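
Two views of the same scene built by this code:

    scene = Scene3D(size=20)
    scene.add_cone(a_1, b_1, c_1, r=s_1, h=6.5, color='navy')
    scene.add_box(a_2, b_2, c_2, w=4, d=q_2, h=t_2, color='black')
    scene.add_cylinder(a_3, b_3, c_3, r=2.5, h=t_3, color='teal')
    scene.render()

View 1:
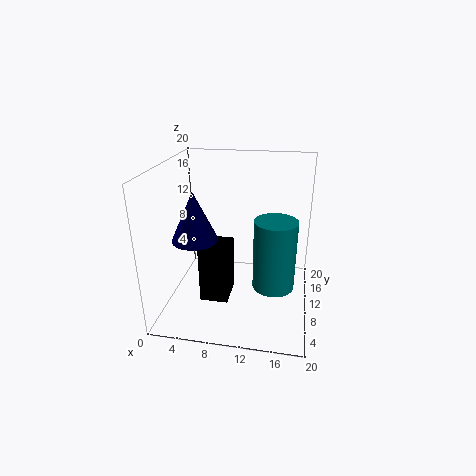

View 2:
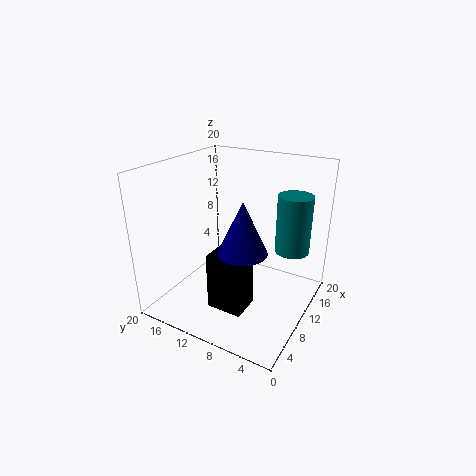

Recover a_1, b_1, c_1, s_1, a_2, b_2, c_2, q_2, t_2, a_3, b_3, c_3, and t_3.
a_1 = 5
b_1 = 6.5
c_1 = 11
s_1 = 3
a_2 = 5
b_2 = 7
c_2 = 1
q_2 = 5
t_2 = 8
a_3 = 15.5
b_3 = 4
c_3 = 7
t_3 = 8.5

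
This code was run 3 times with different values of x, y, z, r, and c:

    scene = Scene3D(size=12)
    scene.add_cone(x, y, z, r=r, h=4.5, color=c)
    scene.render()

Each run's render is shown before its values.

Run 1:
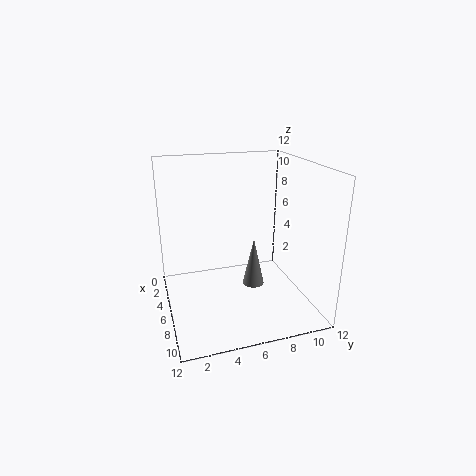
x = 4.5
y = 8
z = 0.5
r = 1
c = 'gray'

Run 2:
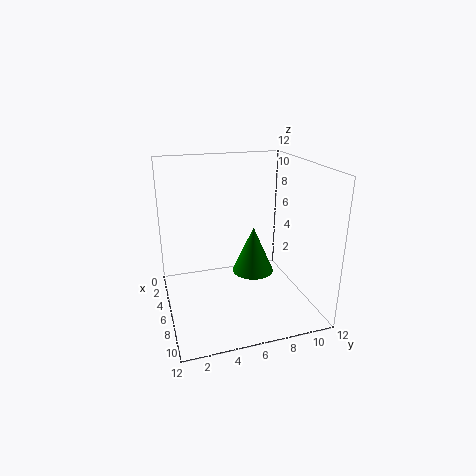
x = 3
y = 8.5
z = 1
r = 2
c = 'green'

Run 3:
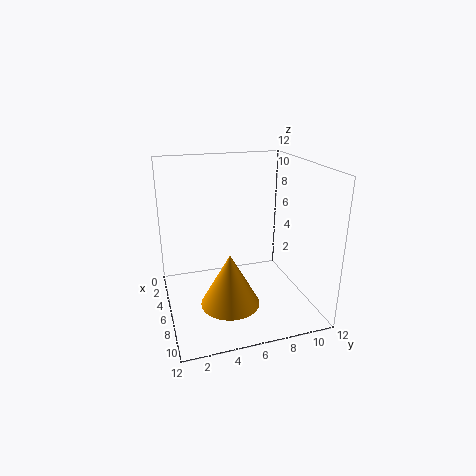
x = 7
y = 5
z = 0.5
r = 2.5
c = 'orange'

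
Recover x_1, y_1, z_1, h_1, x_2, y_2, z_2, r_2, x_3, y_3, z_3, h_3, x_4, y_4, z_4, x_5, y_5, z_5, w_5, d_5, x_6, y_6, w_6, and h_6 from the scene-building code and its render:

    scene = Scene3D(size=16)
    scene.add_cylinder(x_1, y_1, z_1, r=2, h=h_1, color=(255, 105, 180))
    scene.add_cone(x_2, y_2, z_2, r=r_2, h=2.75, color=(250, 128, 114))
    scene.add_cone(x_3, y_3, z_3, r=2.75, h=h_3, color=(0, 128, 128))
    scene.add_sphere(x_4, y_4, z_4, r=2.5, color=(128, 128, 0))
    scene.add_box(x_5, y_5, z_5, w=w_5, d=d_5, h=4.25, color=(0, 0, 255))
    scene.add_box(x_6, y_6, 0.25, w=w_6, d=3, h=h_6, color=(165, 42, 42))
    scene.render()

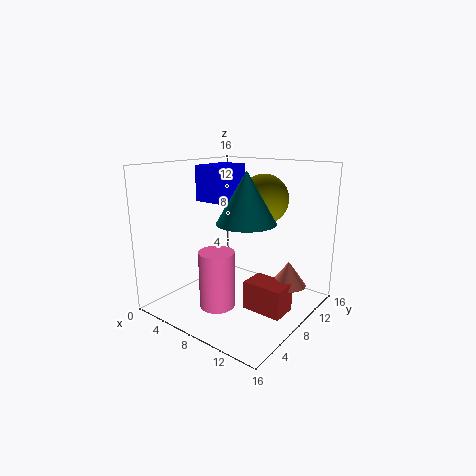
x_1 = 6.75
y_1 = 5.75
z_1 = 0.25
h_1 = 6.5
x_2 = 13
y_2 = 10.75
z_2 = 2.75
r_2 = 2
x_3 = 12
y_3 = 4
z_3 = 11.25
h_3 = 4.75
x_4 = 11.25
y_4 = 8
z_4 = 12.75
x_5 = 1.25
y_5 = 8.5
z_5 = 11.25
w_5 = 3.5
d_5 = 5.25
x_6 = 9.5
y_6 = 7
w_6 = 4.5
h_6 = 3.25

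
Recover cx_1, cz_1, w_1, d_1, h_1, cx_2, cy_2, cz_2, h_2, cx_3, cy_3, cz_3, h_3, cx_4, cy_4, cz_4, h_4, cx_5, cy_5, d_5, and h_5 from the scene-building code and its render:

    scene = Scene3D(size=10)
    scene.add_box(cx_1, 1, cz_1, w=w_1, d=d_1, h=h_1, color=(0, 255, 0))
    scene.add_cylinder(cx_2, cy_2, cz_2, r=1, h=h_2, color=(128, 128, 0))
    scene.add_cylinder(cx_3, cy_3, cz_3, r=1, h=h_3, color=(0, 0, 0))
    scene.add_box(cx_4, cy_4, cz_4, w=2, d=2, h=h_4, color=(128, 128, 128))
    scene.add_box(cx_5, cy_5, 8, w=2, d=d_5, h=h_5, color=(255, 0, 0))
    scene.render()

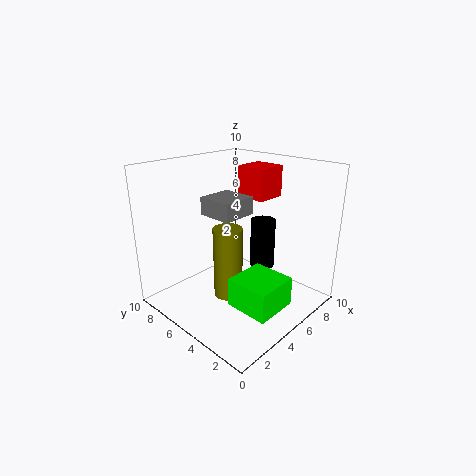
cx_1 = 3; cz_1 = 1; w_1 = 3; d_1 = 3; h_1 = 2; cx_2 = 4; cy_2 = 5; cz_2 = 1; h_2 = 5; cx_3 = 9; cy_3 = 6; cz_3 = 1; h_3 = 4; cx_4 = 1; cy_4 = 2; cz_4 = 8; h_4 = 1; cx_5 = 5; cy_5 = 3; d_5 = 2; h_5 = 2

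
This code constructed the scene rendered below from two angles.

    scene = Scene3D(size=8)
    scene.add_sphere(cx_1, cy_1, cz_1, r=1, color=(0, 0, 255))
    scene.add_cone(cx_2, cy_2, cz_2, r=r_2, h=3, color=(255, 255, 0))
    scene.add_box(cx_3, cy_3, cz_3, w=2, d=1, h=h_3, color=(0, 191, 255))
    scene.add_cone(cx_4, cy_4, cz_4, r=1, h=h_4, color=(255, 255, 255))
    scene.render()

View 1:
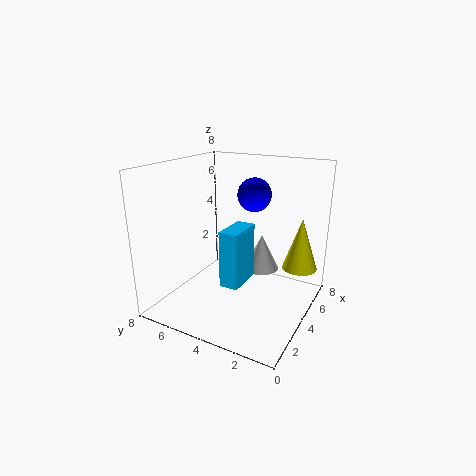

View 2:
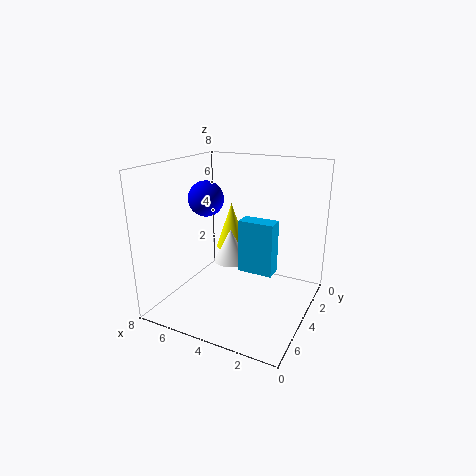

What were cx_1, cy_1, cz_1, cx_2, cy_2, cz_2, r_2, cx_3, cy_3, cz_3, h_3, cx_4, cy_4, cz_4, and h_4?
cx_1 = 6
cy_1 = 4
cz_1 = 6
cx_2 = 6
cy_2 = 1
cz_2 = 2
r_2 = 1
cx_3 = 2
cy_3 = 3
cz_3 = 2
h_3 = 3
cx_4 = 5
cy_4 = 3
cz_4 = 2
h_4 = 2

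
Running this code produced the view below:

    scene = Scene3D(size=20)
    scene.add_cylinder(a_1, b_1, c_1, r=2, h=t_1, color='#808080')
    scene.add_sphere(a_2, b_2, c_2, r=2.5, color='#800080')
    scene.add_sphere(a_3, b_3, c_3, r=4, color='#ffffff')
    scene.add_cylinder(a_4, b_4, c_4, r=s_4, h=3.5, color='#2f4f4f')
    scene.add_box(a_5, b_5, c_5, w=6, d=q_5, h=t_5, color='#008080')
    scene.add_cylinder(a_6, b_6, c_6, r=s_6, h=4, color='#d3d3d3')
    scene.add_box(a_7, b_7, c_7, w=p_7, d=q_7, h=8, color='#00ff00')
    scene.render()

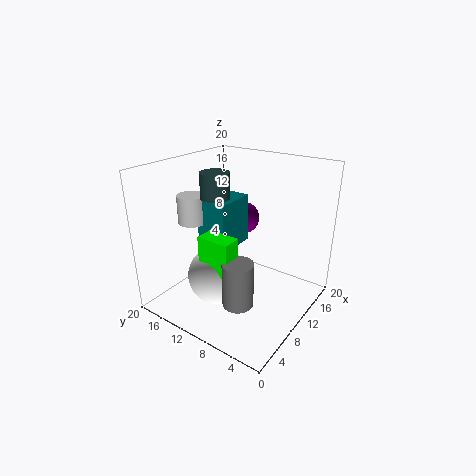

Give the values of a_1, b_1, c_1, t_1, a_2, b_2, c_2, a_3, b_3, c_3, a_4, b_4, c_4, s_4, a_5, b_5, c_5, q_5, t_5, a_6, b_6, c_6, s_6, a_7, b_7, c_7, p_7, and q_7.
a_1 = 5, b_1 = 6.5, c_1 = 3.5, t_1 = 6, a_2 = 16.5, b_2 = 13.5, c_2 = 10, a_3 = 6.5, b_3 = 11, c_3 = 5.5, a_4 = 9, b_4 = 13, c_4 = 15.5, s_4 = 2, a_5 = 8, b_5 = 11, c_5 = 8, q_5 = 4.5, t_5 = 7, a_6 = 8, b_6 = 16.5, c_6 = 11.5, s_6 = 2, a_7 = 4, b_7 = 7.5, c_7 = 4, p_7 = 2.5, q_7 = 4.5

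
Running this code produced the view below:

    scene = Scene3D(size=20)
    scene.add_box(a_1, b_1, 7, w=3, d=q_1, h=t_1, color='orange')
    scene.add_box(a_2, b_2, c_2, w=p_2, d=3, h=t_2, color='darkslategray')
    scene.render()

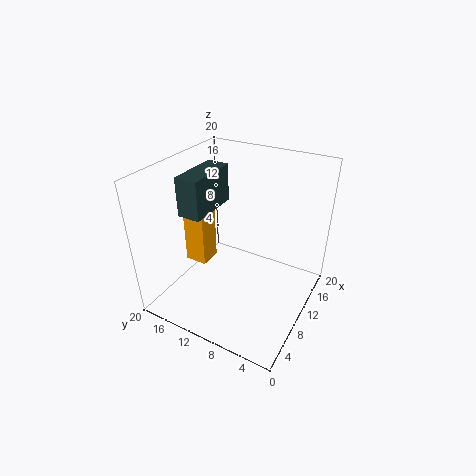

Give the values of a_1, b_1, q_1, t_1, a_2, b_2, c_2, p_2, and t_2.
a_1 = 6, b_1 = 13, q_1 = 3, t_1 = 9, a_2 = 4, b_2 = 12, c_2 = 15, p_2 = 7, t_2 = 5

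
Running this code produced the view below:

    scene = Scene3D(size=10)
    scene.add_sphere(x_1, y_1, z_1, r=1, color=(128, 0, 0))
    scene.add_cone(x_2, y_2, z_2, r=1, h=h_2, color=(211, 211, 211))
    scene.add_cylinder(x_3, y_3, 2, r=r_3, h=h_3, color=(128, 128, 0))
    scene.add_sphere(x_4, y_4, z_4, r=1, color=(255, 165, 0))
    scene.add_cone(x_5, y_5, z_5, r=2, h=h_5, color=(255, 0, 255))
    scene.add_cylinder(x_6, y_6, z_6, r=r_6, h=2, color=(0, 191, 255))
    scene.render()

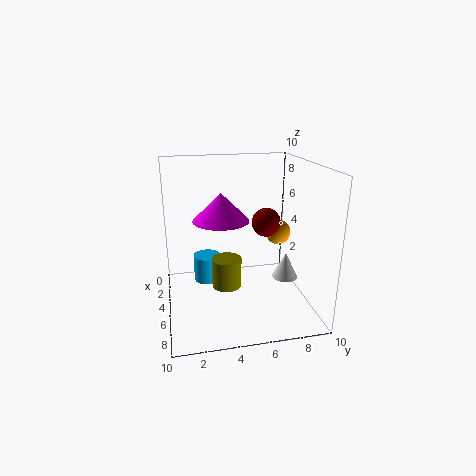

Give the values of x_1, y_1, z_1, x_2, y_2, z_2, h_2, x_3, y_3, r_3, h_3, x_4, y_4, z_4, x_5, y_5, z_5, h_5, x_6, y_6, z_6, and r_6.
x_1 = 5
y_1 = 7
z_1 = 6
x_2 = 4
y_2 = 9
z_2 = 1
h_2 = 2
x_3 = 6
y_3 = 4
r_3 = 1
h_3 = 2
x_4 = 2
y_4 = 9
z_4 = 4
x_5 = 4
y_5 = 4
z_5 = 6
h_5 = 2
x_6 = 3
y_6 = 3
z_6 = 1
r_6 = 1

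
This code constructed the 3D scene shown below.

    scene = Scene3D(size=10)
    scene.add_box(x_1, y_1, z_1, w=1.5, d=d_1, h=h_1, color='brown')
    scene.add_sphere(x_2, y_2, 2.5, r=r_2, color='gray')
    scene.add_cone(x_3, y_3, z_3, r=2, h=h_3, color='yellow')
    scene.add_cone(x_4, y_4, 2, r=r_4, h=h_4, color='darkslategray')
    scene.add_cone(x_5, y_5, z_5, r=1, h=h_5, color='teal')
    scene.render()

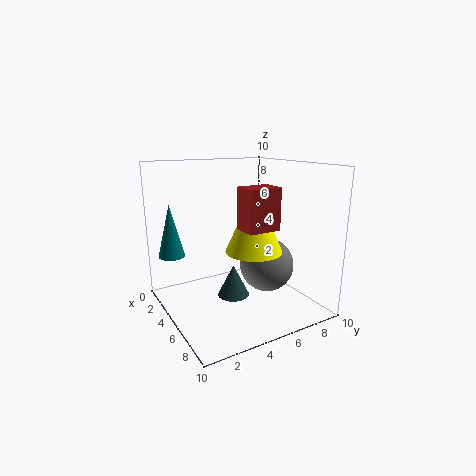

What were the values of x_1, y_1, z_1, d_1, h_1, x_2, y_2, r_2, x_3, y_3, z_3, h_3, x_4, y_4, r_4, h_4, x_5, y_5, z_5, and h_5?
x_1 = 7.5
y_1 = 3.5
z_1 = 6.5
d_1 = 2
h_1 = 2.5
x_2 = 5
y_2 = 7.5
r_2 = 2
x_3 = 5.5
y_3 = 6
z_3 = 4
h_3 = 4.5
x_4 = 7
y_4 = 3.5
r_4 = 1
h_4 = 2
x_5 = 1
y_5 = 1.5
z_5 = 3
h_5 = 4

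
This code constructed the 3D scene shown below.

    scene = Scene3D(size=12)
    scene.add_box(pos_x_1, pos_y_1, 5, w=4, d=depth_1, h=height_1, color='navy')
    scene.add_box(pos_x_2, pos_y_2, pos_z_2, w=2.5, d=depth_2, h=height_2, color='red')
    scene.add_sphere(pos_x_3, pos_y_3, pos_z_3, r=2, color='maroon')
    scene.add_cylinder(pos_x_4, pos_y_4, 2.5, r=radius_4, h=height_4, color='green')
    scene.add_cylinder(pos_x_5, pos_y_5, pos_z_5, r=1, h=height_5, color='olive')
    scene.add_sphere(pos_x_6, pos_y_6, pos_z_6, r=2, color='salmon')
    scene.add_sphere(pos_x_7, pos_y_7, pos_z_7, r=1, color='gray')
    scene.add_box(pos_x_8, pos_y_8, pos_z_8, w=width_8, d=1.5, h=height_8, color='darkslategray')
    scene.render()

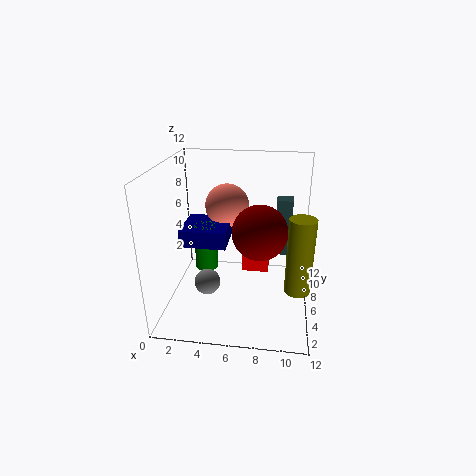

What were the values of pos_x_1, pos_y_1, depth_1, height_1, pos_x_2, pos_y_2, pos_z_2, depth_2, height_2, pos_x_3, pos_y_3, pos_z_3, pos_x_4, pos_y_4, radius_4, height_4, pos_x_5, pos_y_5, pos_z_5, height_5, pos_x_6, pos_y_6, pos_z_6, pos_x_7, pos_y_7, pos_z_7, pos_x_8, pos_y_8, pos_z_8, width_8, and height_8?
pos_x_1 = 1; pos_y_1 = 5.5; depth_1 = 4; height_1 = 1.5; pos_x_2 = 6; pos_y_2 = 9; pos_z_2 = 1; depth_2 = 2.5; height_2 = 2; pos_x_3 = 8; pos_y_3 = 3; pos_z_3 = 8; pos_x_4 = 3; pos_y_4 = 7; radius_4 = 1; height_4 = 4; pos_x_5 = 11; pos_y_5 = 3.5; pos_z_5 = 3; height_5 = 6; pos_x_6 = 4.5; pos_y_6 = 9.5; pos_z_6 = 7.5; pos_x_7 = 4; pos_y_7 = 3; pos_z_7 = 3.5; pos_x_8 = 9; pos_y_8 = 10; pos_z_8 = 2.5; width_8 = 1.5; height_8 = 5.5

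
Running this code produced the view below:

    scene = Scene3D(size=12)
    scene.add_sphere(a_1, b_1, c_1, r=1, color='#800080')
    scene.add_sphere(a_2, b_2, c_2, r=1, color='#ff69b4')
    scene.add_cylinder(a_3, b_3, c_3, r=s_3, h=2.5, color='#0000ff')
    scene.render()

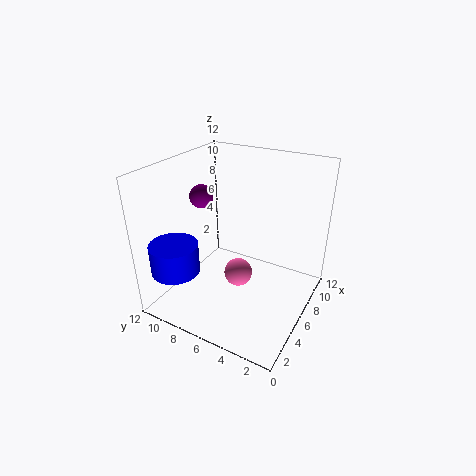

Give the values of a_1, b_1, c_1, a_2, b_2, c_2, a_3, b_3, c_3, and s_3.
a_1 = 6, b_1 = 9.5, c_1 = 9, a_2 = 2.5, b_2 = 4, c_2 = 5.5, a_3 = 2.5, b_3 = 10, c_3 = 3.5, s_3 = 2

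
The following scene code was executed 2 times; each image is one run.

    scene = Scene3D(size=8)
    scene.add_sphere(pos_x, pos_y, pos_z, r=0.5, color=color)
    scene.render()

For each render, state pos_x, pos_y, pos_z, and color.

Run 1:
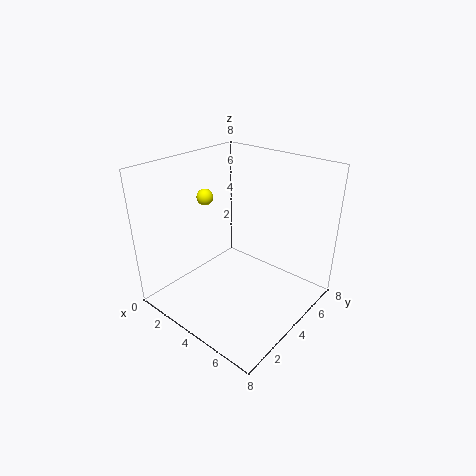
pos_x = 1
pos_y = 4.5
pos_z = 5.5
color = 'yellow'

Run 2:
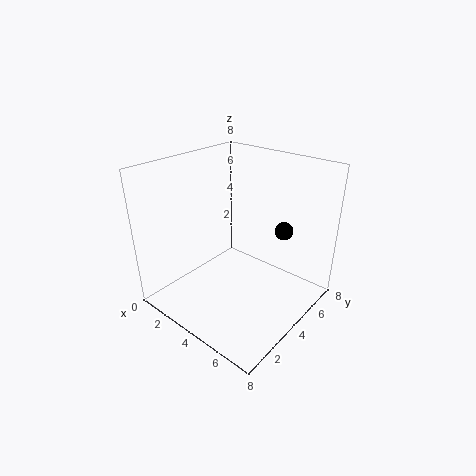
pos_x = 6
pos_y = 5.5
pos_z = 4.5
color = 'black'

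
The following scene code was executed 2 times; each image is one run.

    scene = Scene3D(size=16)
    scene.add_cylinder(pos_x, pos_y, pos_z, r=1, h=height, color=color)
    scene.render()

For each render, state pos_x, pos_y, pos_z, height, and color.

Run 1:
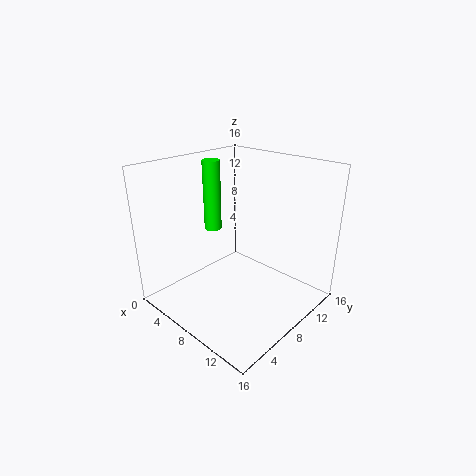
pos_x = 4
pos_y = 8
pos_z = 8
height = 8
color = 'lime'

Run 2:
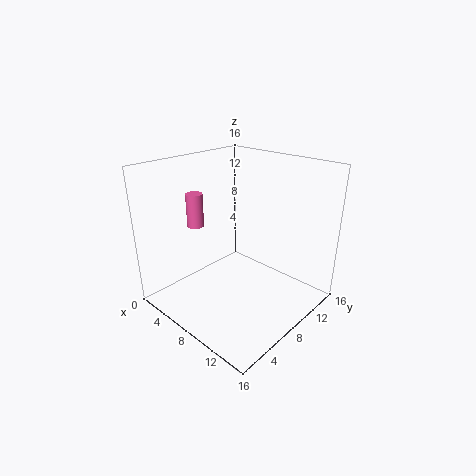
pos_x = 2
pos_y = 7
pos_z = 8
height = 4
color = 'hotpink'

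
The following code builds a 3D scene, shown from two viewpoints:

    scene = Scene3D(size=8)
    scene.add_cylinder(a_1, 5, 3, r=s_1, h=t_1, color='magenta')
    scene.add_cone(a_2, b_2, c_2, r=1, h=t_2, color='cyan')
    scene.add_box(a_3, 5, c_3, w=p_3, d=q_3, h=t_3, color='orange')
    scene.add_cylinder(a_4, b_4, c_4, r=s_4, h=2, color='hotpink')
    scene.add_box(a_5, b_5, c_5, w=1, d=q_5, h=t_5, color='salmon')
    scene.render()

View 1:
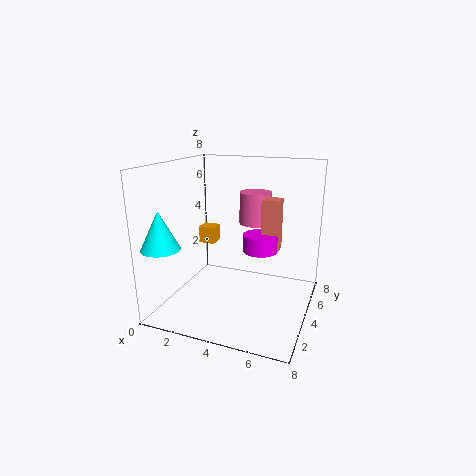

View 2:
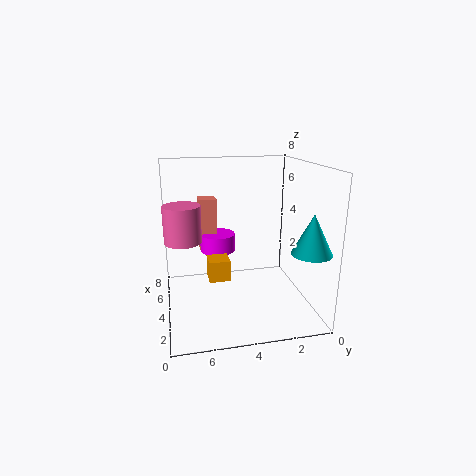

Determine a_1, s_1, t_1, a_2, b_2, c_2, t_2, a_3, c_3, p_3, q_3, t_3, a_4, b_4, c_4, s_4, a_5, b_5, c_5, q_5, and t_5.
a_1 = 5
s_1 = 1
t_1 = 1
a_2 = 1
b_2 = 1
c_2 = 4
t_2 = 2
a_3 = 1
c_3 = 3
p_3 = 1
q_3 = 1
t_3 = 1
a_4 = 4
b_4 = 7
c_4 = 4
s_4 = 1
a_5 = 5
b_5 = 5
c_5 = 3
q_5 = 1
t_5 = 3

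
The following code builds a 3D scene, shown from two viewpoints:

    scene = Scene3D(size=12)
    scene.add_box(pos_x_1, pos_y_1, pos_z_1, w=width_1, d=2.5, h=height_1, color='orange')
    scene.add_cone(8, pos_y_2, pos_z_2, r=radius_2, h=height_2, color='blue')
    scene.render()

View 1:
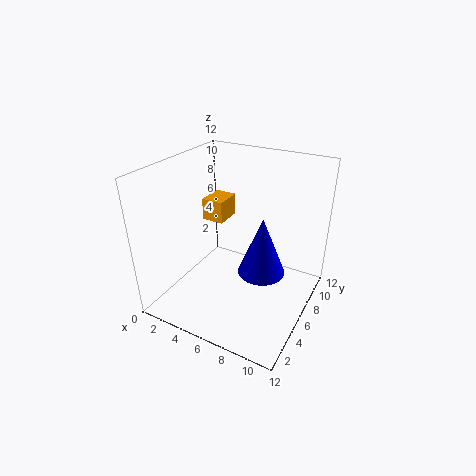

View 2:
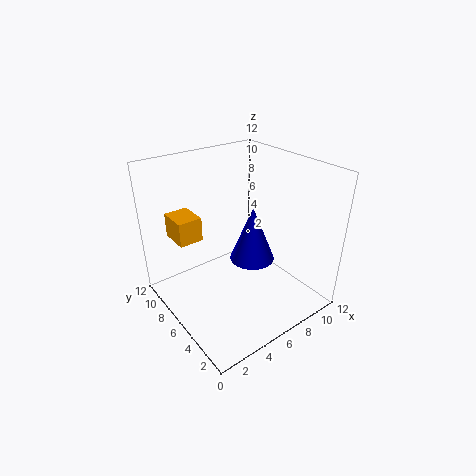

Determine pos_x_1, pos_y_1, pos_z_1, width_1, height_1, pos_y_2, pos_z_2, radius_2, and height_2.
pos_x_1 = 1.5
pos_y_1 = 7.5
pos_z_1 = 6
width_1 = 2
height_1 = 2
pos_y_2 = 6.5
pos_z_2 = 3
radius_2 = 2
height_2 = 5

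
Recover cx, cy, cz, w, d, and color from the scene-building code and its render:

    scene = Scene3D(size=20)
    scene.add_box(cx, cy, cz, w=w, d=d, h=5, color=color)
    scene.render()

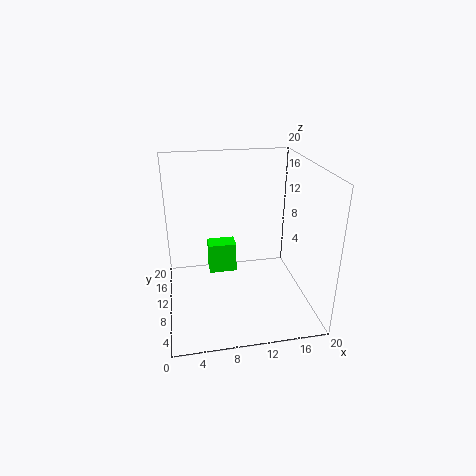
cx = 6.5; cy = 16.5; cz = 0.5; w = 4.5; d = 3; color = 'lime'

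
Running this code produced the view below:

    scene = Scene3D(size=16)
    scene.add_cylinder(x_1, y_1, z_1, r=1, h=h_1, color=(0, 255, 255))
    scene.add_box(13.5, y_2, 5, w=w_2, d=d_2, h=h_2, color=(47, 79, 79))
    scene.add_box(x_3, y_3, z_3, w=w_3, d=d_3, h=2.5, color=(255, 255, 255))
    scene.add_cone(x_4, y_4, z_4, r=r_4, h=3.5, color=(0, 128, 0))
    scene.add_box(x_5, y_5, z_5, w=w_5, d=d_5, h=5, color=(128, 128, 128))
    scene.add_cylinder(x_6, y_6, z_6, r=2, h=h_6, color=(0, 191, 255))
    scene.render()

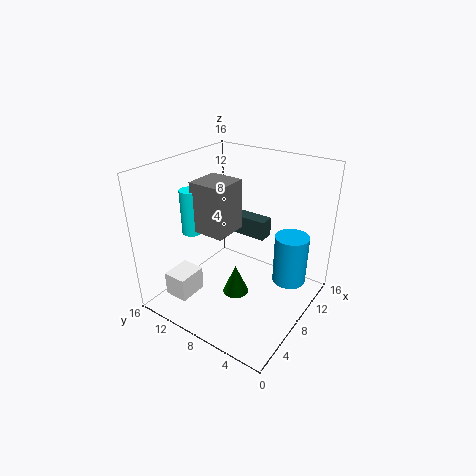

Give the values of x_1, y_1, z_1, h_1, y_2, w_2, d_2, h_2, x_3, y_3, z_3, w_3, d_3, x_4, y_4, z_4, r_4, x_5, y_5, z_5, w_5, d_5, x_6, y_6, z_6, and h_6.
x_1 = 3.5
y_1 = 10.5
z_1 = 10
h_1 = 4.5
y_2 = 8
w_2 = 2
d_2 = 5
h_2 = 2.5
x_3 = 0.5
y_3 = 9.5
z_3 = 3.5
w_3 = 3
d_3 = 2.5
x_4 = 7.5
y_4 = 8
z_4 = 1
r_4 = 1.5
x_5 = 3
y_5 = 6.5
z_5 = 10.5
w_5 = 3.5
d_5 = 3.5
x_6 = 12.5
y_6 = 3.5
z_6 = 1.5
h_6 = 6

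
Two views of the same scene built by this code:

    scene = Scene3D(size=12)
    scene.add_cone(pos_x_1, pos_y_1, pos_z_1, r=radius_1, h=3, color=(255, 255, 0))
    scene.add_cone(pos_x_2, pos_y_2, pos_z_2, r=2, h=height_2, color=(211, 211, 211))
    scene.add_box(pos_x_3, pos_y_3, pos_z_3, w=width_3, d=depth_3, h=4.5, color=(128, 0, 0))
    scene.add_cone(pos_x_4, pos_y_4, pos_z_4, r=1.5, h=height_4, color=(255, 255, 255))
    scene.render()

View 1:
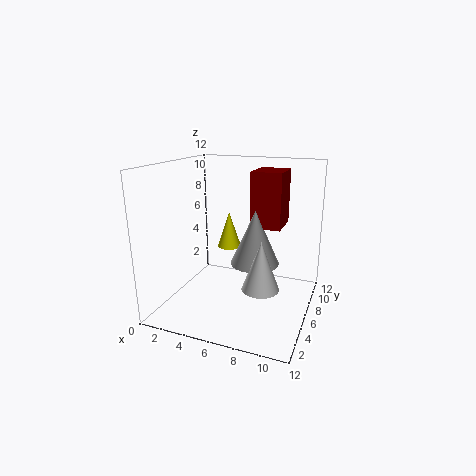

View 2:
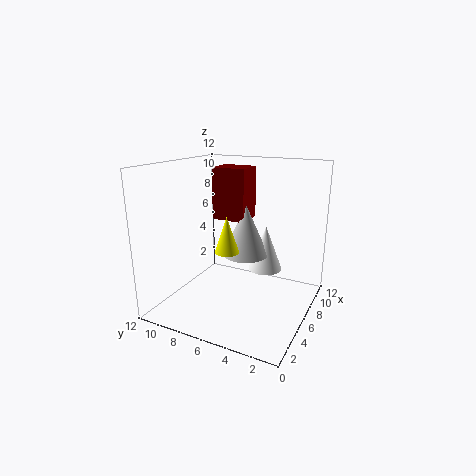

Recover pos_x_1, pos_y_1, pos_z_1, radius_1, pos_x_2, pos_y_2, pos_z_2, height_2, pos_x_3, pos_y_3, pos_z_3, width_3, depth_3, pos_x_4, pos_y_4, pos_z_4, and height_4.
pos_x_1 = 5
pos_y_1 = 6.5
pos_z_1 = 5
radius_1 = 1
pos_x_2 = 7.5
pos_y_2 = 6
pos_z_2 = 4
height_2 = 4.5
pos_x_3 = 7
pos_y_3 = 6
pos_z_3 = 7
width_3 = 2.5
depth_3 = 3
pos_x_4 = 8.5
pos_y_4 = 4.5
pos_z_4 = 2.5
height_4 = 4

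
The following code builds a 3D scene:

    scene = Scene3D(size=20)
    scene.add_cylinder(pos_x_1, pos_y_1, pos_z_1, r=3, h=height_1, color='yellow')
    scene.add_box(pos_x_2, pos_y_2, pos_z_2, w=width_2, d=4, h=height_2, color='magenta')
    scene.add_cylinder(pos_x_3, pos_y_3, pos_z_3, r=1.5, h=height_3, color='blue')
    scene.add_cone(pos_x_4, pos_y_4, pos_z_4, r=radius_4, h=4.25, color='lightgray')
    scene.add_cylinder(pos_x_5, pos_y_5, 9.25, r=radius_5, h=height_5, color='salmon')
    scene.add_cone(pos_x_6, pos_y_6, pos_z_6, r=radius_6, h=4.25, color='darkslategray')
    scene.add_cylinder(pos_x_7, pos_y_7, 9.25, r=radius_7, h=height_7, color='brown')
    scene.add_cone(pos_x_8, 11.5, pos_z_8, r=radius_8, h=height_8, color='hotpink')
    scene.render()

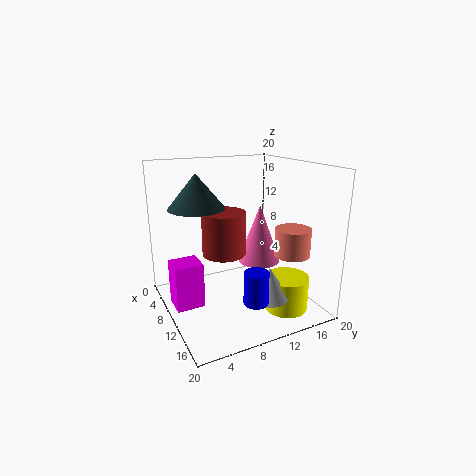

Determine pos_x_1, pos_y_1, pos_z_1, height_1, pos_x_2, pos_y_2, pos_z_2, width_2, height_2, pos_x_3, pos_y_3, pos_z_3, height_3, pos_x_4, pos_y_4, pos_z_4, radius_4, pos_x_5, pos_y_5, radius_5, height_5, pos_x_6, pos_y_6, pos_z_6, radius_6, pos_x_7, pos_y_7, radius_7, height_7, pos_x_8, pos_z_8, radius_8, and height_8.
pos_x_1 = 14.75, pos_y_1 = 15.25, pos_z_1 = 0.25, height_1 = 4.75, pos_x_2 = 5.75, pos_y_2 = 1, pos_z_2 = 0.25, width_2 = 3.75, height_2 = 6.5, pos_x_3 = 18.25, pos_y_3 = 8.25, pos_z_3 = 4.75, height_3 = 4, pos_x_4 = 15.25, pos_y_4 = 12, pos_z_4 = 3, radius_4 = 2.75, pos_x_5 = 16.75, pos_y_5 = 14.25, radius_5 = 2.25, height_5 = 3.5, pos_x_6 = 11.25, pos_y_6 = 3.75, pos_z_6 = 15.25, radius_6 = 3.5, pos_x_7 = 12.5, pos_y_7 = 6.75, radius_7 = 2.75, height_7 = 5.5, pos_x_8 = 13.25, pos_z_8 = 7.75, radius_8 = 2.75, height_8 = 7.5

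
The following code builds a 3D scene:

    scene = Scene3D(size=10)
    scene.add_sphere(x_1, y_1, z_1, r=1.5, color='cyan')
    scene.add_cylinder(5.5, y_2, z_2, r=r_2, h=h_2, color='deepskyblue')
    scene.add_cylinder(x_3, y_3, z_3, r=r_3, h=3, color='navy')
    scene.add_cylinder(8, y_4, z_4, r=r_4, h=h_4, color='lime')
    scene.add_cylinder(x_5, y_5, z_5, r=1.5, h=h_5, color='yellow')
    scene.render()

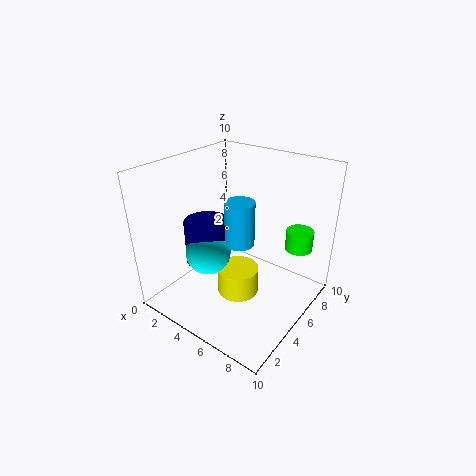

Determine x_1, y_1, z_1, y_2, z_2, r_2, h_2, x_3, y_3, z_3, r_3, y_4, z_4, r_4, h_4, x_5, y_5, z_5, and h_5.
x_1 = 4; y_1 = 3; z_1 = 4.5; y_2 = 4.5; z_2 = 5; r_2 = 1; h_2 = 3; x_3 = 3.5; y_3 = 3.5; z_3 = 3.5; r_3 = 1.5; y_4 = 8.5; z_4 = 3.5; r_4 = 1; h_4 = 1.5; x_5 = 5; y_5 = 5; z_5 = 0.5; h_5 = 2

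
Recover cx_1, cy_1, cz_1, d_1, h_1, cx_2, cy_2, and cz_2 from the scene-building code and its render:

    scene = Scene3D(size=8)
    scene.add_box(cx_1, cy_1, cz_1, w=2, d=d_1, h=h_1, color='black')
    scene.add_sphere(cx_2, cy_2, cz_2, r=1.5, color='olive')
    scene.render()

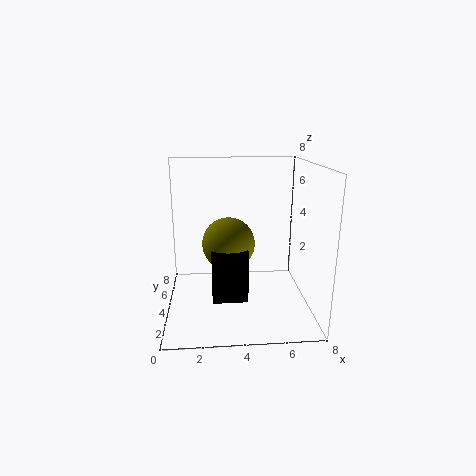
cx_1 = 2.5, cy_1 = 3, cz_1 = 0.5, d_1 = 2.5, h_1 = 3, cx_2 = 3.5, cy_2 = 4.5, cz_2 = 3.5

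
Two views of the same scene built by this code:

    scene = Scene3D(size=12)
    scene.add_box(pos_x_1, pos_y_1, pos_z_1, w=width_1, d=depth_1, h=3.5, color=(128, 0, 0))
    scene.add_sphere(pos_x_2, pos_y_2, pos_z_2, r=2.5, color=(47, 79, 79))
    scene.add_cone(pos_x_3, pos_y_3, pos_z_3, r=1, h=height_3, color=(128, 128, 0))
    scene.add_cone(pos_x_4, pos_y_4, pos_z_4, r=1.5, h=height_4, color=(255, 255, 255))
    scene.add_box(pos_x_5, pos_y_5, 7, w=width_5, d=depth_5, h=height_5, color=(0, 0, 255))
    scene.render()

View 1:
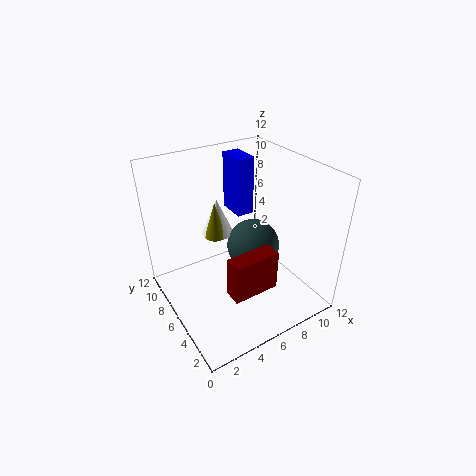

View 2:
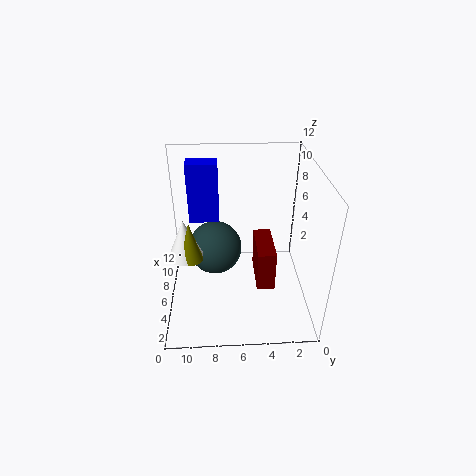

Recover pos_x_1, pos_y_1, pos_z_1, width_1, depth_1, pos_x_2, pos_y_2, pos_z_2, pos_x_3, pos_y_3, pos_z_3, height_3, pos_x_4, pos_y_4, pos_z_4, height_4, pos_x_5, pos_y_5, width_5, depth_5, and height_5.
pos_x_1 = 4; pos_y_1 = 3; pos_z_1 = 2; width_1 = 4; depth_1 = 1.5; pos_x_2 = 9; pos_y_2 = 8; pos_z_2 = 3; pos_x_3 = 6; pos_y_3 = 10; pos_z_3 = 4; height_3 = 3.5; pos_x_4 = 6.5; pos_y_4 = 10.5; pos_z_4 = 4; height_4 = 3.5; pos_x_5 = 7; pos_y_5 = 7.5; width_5 = 1.5; depth_5 = 2.5; height_5 = 5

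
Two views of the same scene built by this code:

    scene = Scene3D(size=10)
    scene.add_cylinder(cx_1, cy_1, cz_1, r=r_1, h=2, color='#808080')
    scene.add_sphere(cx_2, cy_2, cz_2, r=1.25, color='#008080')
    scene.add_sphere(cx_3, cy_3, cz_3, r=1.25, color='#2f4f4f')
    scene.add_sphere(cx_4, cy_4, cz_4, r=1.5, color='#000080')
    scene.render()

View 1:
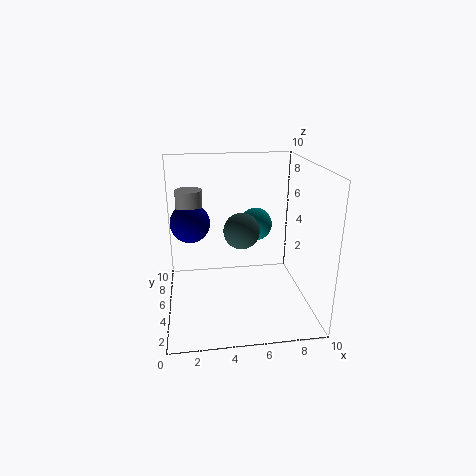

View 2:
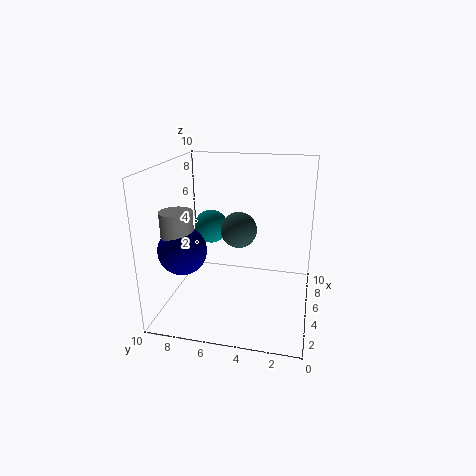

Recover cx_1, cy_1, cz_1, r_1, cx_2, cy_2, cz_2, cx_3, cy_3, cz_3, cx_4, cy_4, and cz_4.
cx_1 = 1.75, cy_1 = 8, cz_1 = 5.75, r_1 = 1, cx_2 = 6.75, cy_2 = 7.5, cz_2 = 5, cx_3 = 5.25, cy_3 = 5, cz_3 = 5.5, cx_4 = 1.75, cy_4 = 7.75, cz_4 = 5.25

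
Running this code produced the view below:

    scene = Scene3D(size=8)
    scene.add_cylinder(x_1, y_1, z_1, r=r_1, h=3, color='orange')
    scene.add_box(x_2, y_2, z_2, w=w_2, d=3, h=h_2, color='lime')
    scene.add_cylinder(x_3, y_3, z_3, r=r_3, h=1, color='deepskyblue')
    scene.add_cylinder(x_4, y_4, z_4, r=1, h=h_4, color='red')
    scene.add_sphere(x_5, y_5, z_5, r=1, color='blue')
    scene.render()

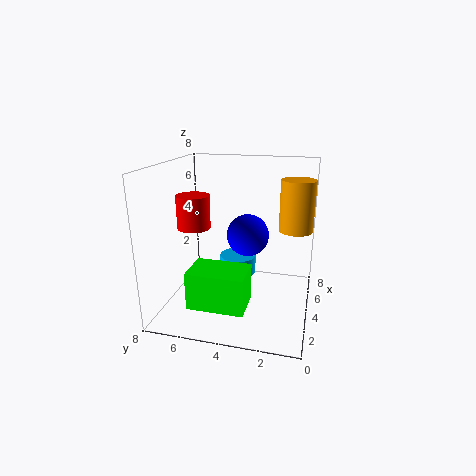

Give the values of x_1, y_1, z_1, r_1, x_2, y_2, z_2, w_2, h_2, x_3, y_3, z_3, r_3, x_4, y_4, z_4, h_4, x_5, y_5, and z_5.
x_1 = 6, y_1 = 1, z_1 = 4, r_1 = 1, x_2 = 1, y_2 = 3, z_2 = 1, w_2 = 2, h_2 = 2, x_3 = 4, y_3 = 4, z_3 = 2, r_3 = 1, x_4 = 5, y_4 = 7, z_4 = 4, h_4 = 2, x_5 = 2, y_5 = 3, z_5 = 5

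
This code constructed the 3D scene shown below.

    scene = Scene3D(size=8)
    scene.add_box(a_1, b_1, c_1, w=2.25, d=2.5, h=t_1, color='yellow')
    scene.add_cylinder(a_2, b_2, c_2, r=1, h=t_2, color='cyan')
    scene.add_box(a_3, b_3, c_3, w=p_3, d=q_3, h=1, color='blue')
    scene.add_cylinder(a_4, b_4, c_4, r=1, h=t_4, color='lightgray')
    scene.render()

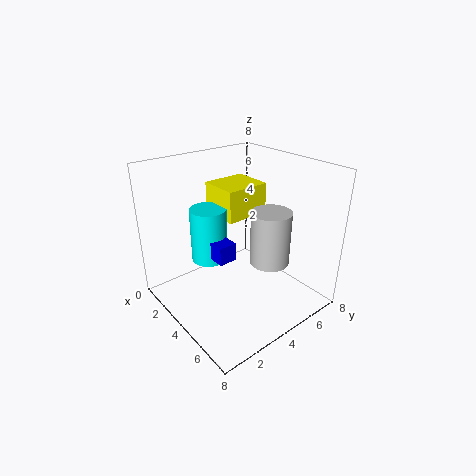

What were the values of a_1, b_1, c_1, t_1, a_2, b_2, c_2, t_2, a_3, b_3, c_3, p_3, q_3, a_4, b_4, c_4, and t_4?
a_1 = 1.75, b_1 = 3.5, c_1 = 5, t_1 = 1.75, a_2 = 3, b_2 = 2.75, c_2 = 2.75, t_2 = 3, a_3 = 2, b_3 = 2.25, c_3 = 3.25, p_3 = 2.75, q_3 = 1, a_4 = 6.25, b_4 = 4.25, c_4 = 3.5, t_4 = 2.75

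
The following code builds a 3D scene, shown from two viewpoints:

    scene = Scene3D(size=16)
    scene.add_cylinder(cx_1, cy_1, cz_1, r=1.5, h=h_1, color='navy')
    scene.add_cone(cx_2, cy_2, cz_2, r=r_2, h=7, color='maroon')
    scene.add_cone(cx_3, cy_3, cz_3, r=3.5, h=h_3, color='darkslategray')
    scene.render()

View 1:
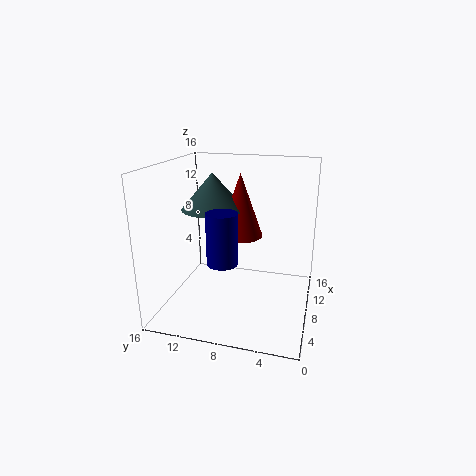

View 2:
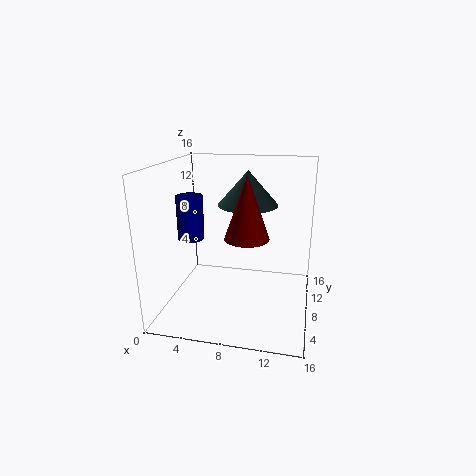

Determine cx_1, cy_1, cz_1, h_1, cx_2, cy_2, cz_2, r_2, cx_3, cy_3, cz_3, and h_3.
cx_1 = 2.5
cy_1 = 8
cz_1 = 7.5
h_1 = 5
cx_2 = 9
cy_2 = 8
cz_2 = 8
r_2 = 2.5
cx_3 = 8.5
cy_3 = 11
cz_3 = 11
h_3 = 4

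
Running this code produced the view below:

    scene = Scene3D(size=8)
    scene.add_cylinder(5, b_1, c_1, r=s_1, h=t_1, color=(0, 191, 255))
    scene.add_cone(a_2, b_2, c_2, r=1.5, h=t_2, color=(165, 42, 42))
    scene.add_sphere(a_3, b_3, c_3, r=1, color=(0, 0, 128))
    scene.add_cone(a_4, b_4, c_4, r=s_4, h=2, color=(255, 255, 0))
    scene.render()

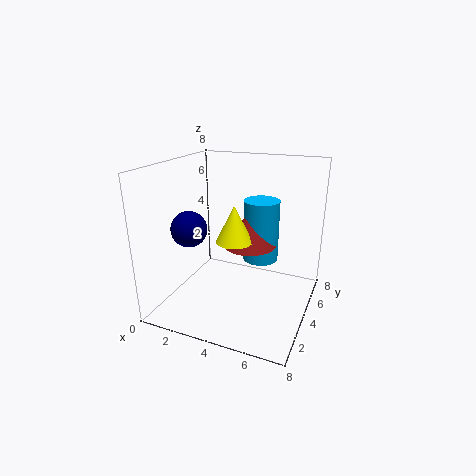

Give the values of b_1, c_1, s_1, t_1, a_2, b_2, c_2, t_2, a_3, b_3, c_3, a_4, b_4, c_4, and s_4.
b_1 = 5, c_1 = 2.5, s_1 = 1, t_1 = 3.5, a_2 = 4.5, b_2 = 4.5, c_2 = 3.5, t_2 = 2, a_3 = 1.5, b_3 = 3, c_3 = 4.5, a_4 = 4, b_4 = 3.5, c_4 = 4, s_4 = 1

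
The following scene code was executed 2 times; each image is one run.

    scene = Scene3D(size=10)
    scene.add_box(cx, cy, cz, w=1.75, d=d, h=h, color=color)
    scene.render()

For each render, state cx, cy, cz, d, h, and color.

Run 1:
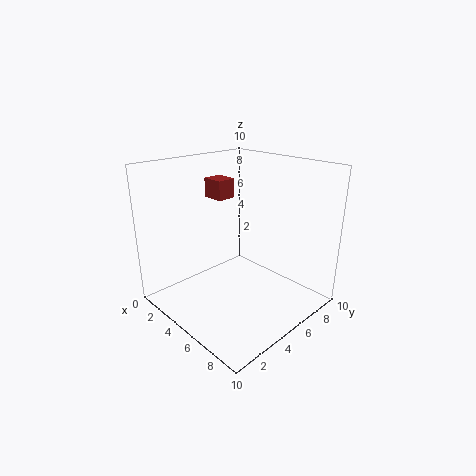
cx = 0.25; cy = 6; cz = 6.75; d = 1.5; h = 1.5; color = 'brown'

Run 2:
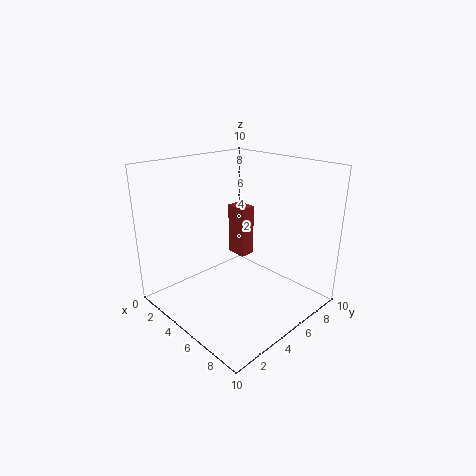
cx = 0.75; cy = 8; cz = 1.5; d = 1.25; h = 4.25; color = 'brown'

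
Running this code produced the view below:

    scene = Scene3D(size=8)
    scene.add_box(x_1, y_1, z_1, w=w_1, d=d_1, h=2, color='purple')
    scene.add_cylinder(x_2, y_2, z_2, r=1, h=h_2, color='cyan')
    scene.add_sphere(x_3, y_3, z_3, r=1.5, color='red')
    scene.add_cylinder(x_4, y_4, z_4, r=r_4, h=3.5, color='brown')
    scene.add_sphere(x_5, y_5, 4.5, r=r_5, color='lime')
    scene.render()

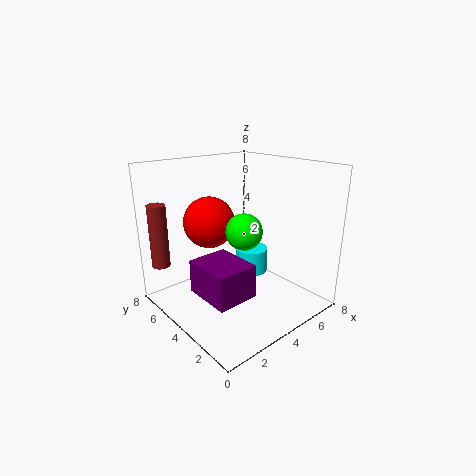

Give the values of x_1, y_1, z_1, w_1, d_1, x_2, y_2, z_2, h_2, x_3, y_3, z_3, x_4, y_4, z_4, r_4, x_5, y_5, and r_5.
x_1 = 2; y_1 = 3; z_1 = 0.5; w_1 = 2.5; d_1 = 3; x_2 = 6; y_2 = 5; z_2 = 1; h_2 = 1.5; x_3 = 3.5; y_3 = 6; z_3 = 4.5; x_4 = 0.5; y_4 = 6.5; z_4 = 2.5; r_4 = 0.5; x_5 = 4; y_5 = 3.5; r_5 = 1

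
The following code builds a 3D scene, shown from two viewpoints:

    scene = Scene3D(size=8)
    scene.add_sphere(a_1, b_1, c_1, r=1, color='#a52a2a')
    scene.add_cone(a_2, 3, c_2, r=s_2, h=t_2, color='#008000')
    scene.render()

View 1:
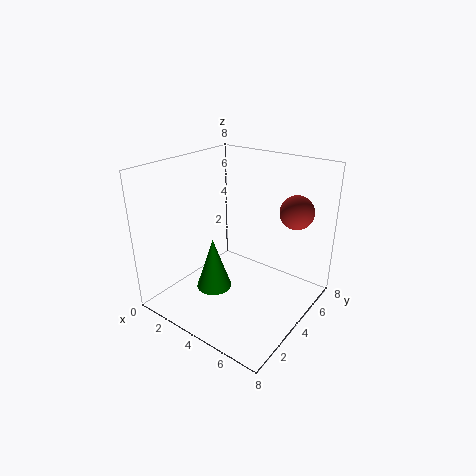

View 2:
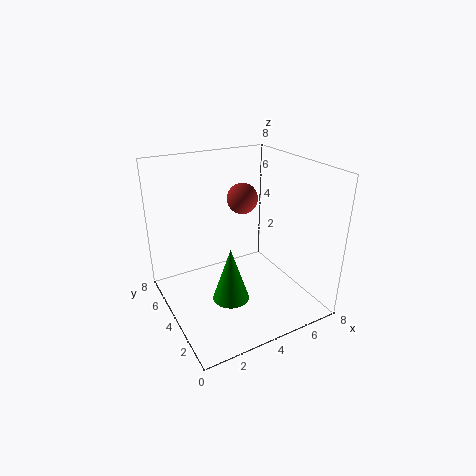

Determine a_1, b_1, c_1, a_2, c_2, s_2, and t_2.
a_1 = 6, b_1 = 7, c_1 = 5, a_2 = 3, c_2 = 1, s_2 = 1, t_2 = 3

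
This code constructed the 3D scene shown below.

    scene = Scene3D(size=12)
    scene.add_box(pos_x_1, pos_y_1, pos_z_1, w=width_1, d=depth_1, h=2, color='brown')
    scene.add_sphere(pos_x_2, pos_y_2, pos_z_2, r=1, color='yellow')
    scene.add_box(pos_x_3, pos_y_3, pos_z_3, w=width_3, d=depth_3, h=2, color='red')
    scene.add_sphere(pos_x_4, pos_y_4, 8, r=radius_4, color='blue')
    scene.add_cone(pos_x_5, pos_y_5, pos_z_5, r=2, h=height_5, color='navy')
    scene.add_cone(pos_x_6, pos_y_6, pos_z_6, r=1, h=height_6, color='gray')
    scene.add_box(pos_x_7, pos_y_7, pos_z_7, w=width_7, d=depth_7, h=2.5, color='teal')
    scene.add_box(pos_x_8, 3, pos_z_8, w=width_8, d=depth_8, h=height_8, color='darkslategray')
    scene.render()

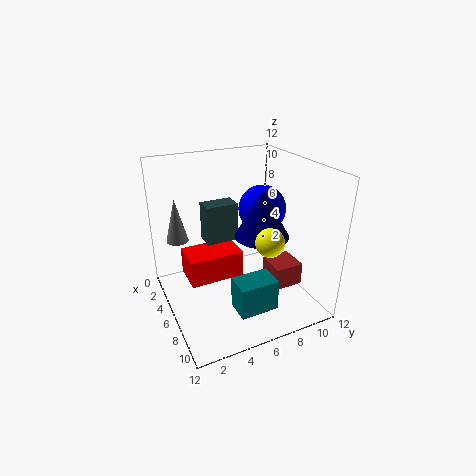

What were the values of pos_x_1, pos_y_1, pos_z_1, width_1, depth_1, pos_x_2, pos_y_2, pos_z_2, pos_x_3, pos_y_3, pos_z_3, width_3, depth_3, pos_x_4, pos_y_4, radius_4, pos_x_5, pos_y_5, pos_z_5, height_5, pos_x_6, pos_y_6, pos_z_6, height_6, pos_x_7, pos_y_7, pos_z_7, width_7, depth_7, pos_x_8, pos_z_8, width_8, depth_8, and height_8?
pos_x_1 = 6
pos_y_1 = 8.5
pos_z_1 = 1.5
width_1 = 2.5
depth_1 = 2.5
pos_x_2 = 11
pos_y_2 = 6
pos_z_2 = 8
pos_x_3 = 6.5
pos_y_3 = 1
pos_z_3 = 4.5
width_3 = 2.5
depth_3 = 4
pos_x_4 = 5.5
pos_y_4 = 8.5
radius_4 = 2
pos_x_5 = 9
pos_y_5 = 6.5
pos_z_5 = 7.5
height_5 = 3.5
pos_x_6 = 1.5
pos_y_6 = 2
pos_z_6 = 4.5
height_6 = 4
pos_x_7 = 9
pos_y_7 = 4
pos_z_7 = 2
width_7 = 2
depth_7 = 3
pos_x_8 = 5.5
pos_z_8 = 6.5
width_8 = 1.5
depth_8 = 2.5
height_8 = 3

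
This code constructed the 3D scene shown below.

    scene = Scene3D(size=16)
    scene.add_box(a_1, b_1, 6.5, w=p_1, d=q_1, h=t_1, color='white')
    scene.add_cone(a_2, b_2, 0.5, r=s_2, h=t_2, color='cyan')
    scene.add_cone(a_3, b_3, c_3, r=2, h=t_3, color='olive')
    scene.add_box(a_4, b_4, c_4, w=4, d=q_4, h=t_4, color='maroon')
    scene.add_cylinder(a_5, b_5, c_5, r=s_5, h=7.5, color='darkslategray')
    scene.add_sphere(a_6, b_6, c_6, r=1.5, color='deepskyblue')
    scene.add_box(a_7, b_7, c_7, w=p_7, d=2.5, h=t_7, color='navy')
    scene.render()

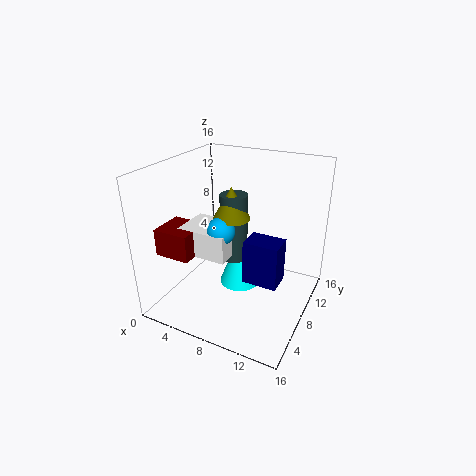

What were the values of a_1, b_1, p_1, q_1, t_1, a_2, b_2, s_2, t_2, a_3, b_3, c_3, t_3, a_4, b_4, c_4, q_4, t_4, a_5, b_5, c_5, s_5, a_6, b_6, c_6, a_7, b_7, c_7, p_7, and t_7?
a_1 = 2.5, b_1 = 4.5, p_1 = 5.5, q_1 = 4.5, t_1 = 3, a_2 = 7, b_2 = 10.5, s_2 = 2.5, t_2 = 6.5, a_3 = 7.5, b_3 = 7.5, c_3 = 10.5, t_3 = 3.5, a_4 = 0.5, b_4 = 3, c_4 = 6.5, q_4 = 4, t_4 = 3, a_5 = 7.5, b_5 = 8, c_5 = 5.5, s_5 = 1.5, a_6 = 7, b_6 = 6, c_6 = 9.5, a_7 = 10.5, b_7 = 4, c_7 = 5.5, p_7 = 3.5, t_7 = 4.5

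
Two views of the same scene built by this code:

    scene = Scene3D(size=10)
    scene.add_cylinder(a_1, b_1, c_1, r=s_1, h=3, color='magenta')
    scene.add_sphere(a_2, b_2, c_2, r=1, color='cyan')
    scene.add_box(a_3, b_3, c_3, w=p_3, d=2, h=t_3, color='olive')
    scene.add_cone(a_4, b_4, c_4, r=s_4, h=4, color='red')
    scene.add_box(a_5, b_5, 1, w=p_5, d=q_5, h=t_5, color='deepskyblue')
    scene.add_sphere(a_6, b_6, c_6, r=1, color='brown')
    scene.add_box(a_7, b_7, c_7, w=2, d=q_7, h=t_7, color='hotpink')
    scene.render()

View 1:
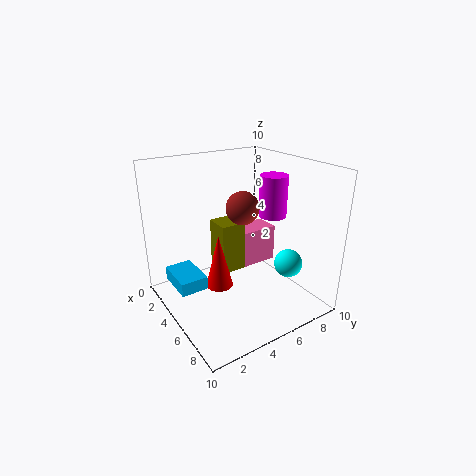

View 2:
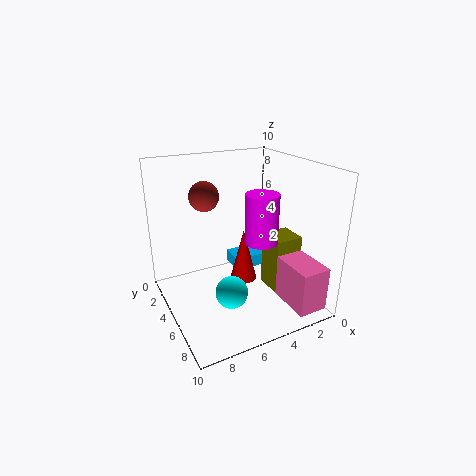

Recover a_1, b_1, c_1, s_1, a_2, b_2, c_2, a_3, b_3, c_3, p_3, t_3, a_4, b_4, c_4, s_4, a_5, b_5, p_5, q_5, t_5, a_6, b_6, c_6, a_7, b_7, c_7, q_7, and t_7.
a_1 = 5; b_1 = 8; c_1 = 6; s_1 = 1; a_2 = 7; b_2 = 8; c_2 = 3; a_3 = 1; b_3 = 5; c_3 = 1; p_3 = 2; t_3 = 4; a_4 = 4; b_4 = 4; c_4 = 1; s_4 = 1; a_5 = 1; b_5 = 1; p_5 = 3; q_5 = 2; t_5 = 1; a_6 = 7; b_6 = 4; c_6 = 8; a_7 = 1; b_7 = 7; c_7 = 1; q_7 = 3; t_7 = 3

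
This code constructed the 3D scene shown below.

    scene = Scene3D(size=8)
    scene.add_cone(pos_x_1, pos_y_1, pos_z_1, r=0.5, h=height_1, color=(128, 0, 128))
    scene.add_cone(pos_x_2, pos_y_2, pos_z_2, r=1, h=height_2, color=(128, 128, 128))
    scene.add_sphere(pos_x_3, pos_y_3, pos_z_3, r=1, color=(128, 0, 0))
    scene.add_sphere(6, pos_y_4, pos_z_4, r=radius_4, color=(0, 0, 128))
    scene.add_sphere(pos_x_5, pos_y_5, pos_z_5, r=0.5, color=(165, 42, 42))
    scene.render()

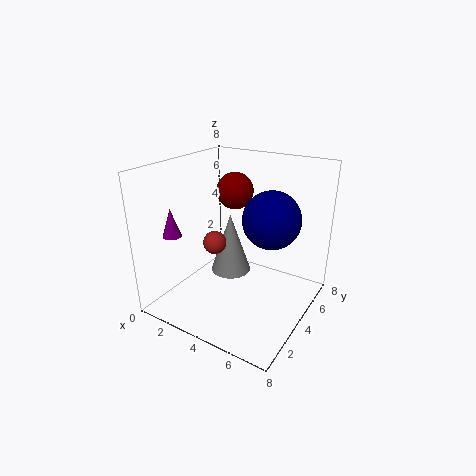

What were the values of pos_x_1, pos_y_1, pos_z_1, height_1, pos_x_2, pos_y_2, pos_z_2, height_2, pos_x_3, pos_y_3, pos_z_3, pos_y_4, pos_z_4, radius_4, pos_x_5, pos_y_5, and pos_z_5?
pos_x_1 = 1.5, pos_y_1 = 1.5, pos_z_1 = 4.5, height_1 = 1.5, pos_x_2 = 4.5, pos_y_2 = 2.5, pos_z_2 = 3, height_2 = 3, pos_x_3 = 3.5, pos_y_3 = 4.5, pos_z_3 = 6.5, pos_y_4 = 4, pos_z_4 = 5.5, radius_4 = 1.5, pos_x_5 = 5, pos_y_5 = 0.5, pos_z_5 = 5.5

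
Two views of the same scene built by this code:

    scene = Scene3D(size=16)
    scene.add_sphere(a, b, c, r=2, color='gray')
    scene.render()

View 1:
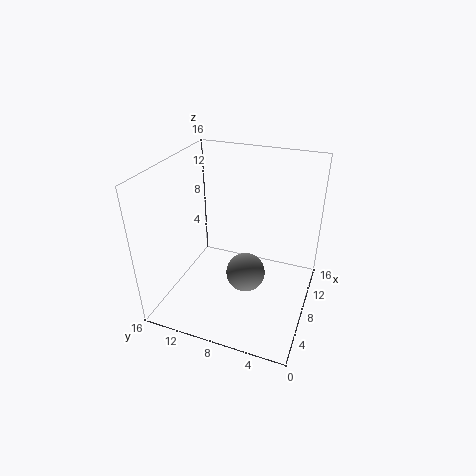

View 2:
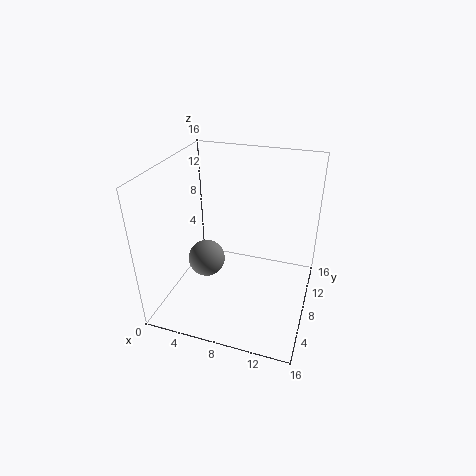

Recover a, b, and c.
a = 5; b = 6; c = 6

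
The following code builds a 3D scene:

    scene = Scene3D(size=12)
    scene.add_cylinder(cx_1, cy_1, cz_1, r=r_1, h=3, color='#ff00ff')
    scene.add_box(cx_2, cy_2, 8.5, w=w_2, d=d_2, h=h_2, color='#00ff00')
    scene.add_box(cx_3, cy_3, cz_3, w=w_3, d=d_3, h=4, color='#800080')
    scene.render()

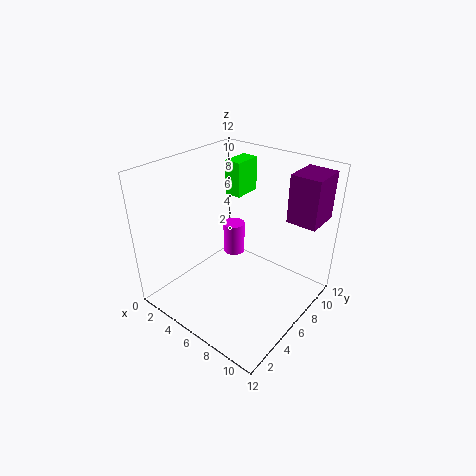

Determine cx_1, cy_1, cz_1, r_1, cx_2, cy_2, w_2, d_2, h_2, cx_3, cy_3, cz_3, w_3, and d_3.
cx_1 = 3.5; cy_1 = 8.5; cz_1 = 2.5; r_1 = 1; cx_2 = 3; cy_2 = 8; w_2 = 1.5; d_2 = 2.5; h_2 = 3; cx_3 = 9; cy_3 = 8.5; cz_3 = 7.5; w_3 = 2.5; d_3 = 3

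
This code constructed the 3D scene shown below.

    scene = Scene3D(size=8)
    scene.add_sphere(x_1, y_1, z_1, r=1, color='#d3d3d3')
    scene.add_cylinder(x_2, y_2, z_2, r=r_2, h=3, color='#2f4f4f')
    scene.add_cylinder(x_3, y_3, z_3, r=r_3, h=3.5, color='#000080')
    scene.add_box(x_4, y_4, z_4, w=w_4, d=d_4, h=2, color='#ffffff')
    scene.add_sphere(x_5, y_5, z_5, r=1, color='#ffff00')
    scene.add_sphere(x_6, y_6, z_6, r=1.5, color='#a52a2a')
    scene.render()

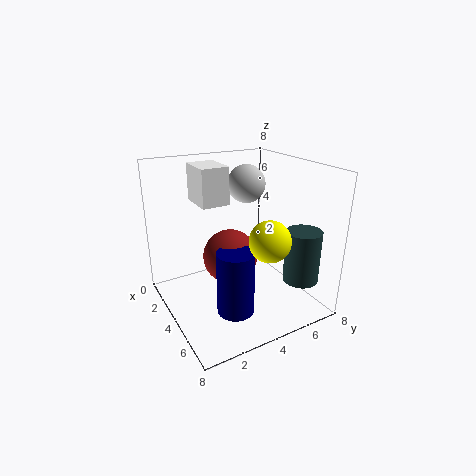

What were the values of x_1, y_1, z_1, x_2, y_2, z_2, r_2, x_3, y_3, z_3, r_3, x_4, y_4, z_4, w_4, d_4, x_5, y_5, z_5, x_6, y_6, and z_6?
x_1 = 4, y_1 = 4.5, z_1 = 7, x_2 = 6, y_2 = 7, z_2 = 1.5, r_2 = 1, x_3 = 5.5, y_3 = 3, z_3 = 0.5, r_3 = 1, x_4 = 2, y_4 = 2, z_4 = 6, w_4 = 2, d_4 = 1.5, x_5 = 7, y_5 = 4, z_5 = 5, x_6 = 4, y_6 = 3.5, z_6 = 3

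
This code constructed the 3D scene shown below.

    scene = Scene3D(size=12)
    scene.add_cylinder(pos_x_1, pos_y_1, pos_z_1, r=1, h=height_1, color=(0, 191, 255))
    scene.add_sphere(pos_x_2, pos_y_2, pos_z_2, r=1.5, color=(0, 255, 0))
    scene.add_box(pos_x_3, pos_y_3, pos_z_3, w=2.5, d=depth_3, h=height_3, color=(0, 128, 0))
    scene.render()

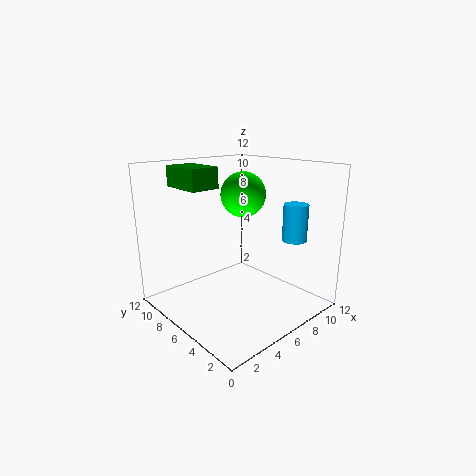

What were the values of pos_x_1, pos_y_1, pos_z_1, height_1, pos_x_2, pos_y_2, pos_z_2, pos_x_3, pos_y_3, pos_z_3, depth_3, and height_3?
pos_x_1 = 9; pos_y_1 = 2.5; pos_z_1 = 6; height_1 = 3; pos_x_2 = 3.5; pos_y_2 = 2.75; pos_z_2 = 10.5; pos_x_3 = 2.75; pos_y_3 = 7.5; pos_z_3 = 10; depth_3 = 3.75; height_3 = 1.75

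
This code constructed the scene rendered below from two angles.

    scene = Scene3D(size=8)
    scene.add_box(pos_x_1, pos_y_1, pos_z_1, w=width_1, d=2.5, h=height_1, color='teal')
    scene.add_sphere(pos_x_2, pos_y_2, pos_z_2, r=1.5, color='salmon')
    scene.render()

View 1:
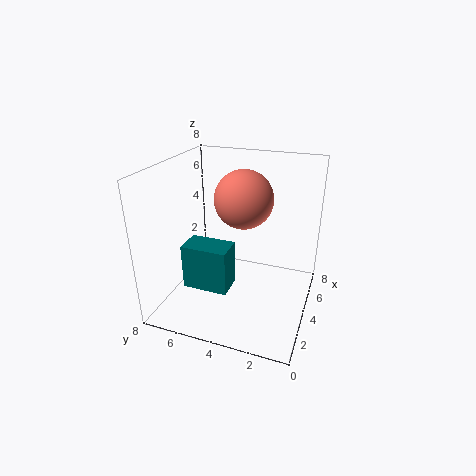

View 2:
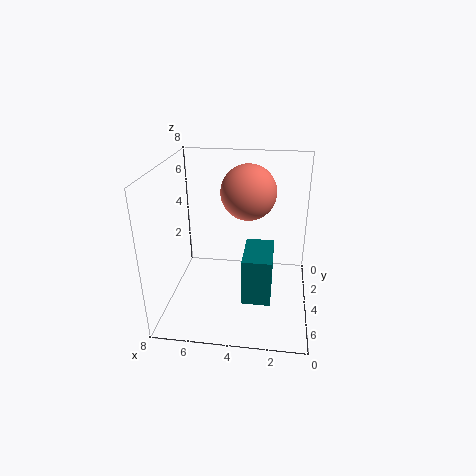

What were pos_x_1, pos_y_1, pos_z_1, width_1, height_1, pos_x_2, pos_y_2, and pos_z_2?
pos_x_1 = 2, pos_y_1 = 4, pos_z_1 = 1.5, width_1 = 1.5, height_1 = 2.5, pos_x_2 = 3.5, pos_y_2 = 3.5, pos_z_2 = 6.5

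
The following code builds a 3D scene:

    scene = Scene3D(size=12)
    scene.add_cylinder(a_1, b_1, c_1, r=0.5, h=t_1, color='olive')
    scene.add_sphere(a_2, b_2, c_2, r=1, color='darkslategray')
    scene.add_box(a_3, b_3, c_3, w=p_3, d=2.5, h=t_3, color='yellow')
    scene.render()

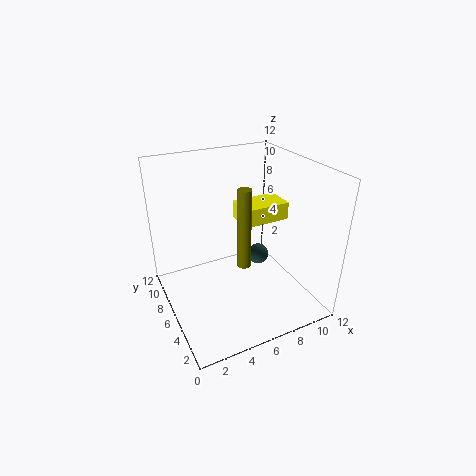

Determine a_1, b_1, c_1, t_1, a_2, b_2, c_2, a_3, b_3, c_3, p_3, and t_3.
a_1 = 5
b_1 = 3
c_1 = 5.5
t_1 = 6
a_2 = 9.5
b_2 = 8.5
c_2 = 2
a_3 = 6.5
b_3 = 5.5
c_3 = 7
p_3 = 4
t_3 = 1.5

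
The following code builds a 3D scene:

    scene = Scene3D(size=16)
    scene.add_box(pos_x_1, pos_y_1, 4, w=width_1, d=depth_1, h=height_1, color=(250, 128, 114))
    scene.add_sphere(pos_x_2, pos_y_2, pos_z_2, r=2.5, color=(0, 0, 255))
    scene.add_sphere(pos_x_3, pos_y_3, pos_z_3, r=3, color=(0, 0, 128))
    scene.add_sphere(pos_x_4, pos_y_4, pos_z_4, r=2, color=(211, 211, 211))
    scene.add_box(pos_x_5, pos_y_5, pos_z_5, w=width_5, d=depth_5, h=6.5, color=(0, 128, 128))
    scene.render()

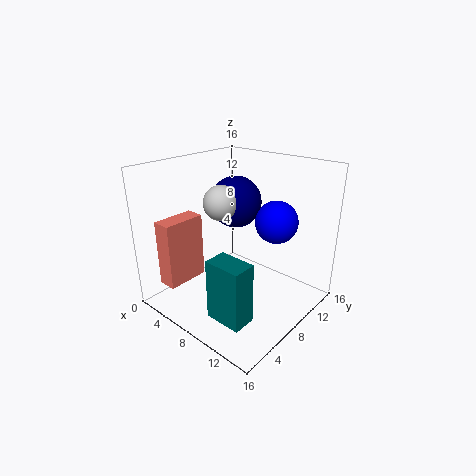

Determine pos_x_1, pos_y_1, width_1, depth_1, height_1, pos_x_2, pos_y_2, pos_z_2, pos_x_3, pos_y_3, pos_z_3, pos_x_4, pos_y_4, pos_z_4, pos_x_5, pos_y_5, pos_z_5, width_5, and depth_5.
pos_x_1 = 3.5
pos_y_1 = 0.5
width_1 = 2
depth_1 = 4.5
height_1 = 7
pos_x_2 = 10
pos_y_2 = 12.5
pos_z_2 = 9
pos_x_3 = 5.5
pos_y_3 = 10.5
pos_z_3 = 11
pos_x_4 = 5.5
pos_y_4 = 8
pos_z_4 = 11.5
pos_x_5 = 9
pos_y_5 = 2
pos_z_5 = 1.5
width_5 = 4
depth_5 = 2.5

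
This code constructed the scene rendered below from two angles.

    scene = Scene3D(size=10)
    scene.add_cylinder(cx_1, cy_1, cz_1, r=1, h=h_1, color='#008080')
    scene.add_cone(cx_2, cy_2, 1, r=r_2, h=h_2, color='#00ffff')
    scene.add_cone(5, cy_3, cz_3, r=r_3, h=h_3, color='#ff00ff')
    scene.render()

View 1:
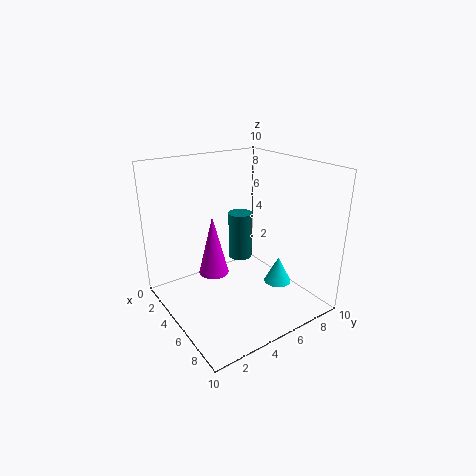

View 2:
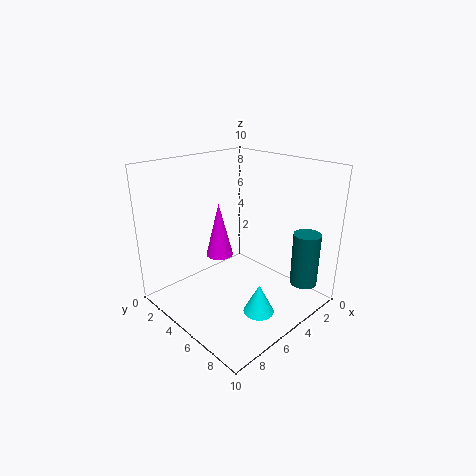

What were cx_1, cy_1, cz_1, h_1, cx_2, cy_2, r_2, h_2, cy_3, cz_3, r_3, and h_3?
cx_1 = 1; cy_1 = 8; cz_1 = 1; h_1 = 4; cx_2 = 6; cy_2 = 8; r_2 = 1; h_2 = 2; cy_3 = 3; cz_3 = 3; r_3 = 1; h_3 = 4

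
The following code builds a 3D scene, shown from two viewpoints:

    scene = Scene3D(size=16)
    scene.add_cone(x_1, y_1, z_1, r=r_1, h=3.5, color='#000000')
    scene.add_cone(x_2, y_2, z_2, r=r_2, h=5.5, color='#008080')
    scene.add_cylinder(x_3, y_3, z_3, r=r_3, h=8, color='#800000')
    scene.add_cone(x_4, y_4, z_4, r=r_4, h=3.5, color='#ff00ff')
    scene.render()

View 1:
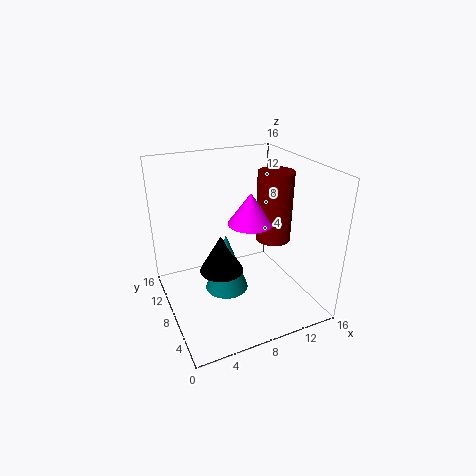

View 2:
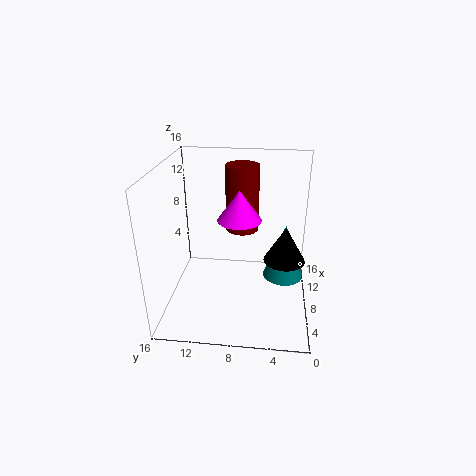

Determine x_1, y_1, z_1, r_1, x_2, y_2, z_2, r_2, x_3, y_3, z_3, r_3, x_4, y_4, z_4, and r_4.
x_1 = 4; y_1 = 3; z_1 = 8; r_1 = 2; x_2 = 4.5; y_2 = 3; z_2 = 6; r_2 = 2; x_3 = 12.5; y_3 = 8; z_3 = 7; r_3 = 2; x_4 = 9.5; y_4 = 8; z_4 = 9.5; r_4 = 2.5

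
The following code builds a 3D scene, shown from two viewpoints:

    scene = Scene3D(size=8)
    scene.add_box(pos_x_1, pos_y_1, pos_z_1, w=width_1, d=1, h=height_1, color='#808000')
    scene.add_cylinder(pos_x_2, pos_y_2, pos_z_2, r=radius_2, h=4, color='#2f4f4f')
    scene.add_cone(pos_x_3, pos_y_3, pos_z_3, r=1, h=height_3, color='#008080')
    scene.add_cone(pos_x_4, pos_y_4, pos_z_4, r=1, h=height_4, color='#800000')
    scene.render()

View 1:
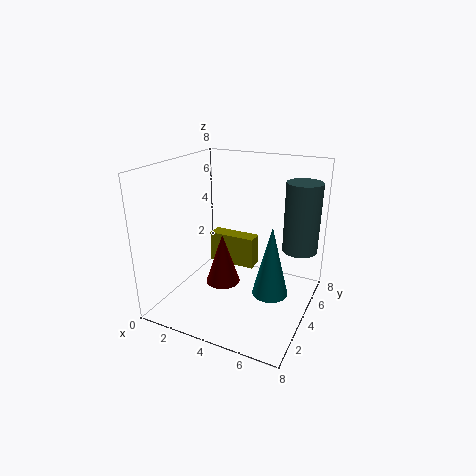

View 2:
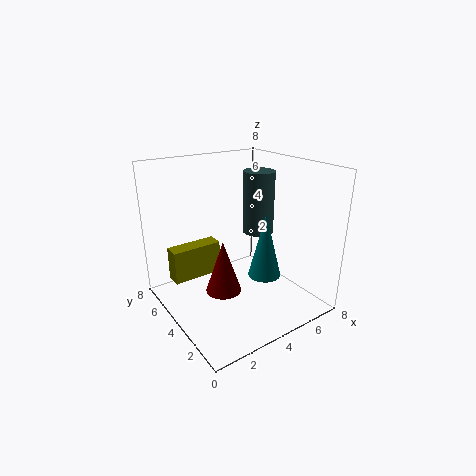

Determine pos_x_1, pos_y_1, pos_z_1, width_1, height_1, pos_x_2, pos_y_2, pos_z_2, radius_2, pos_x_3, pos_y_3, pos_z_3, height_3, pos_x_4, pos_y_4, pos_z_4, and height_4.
pos_x_1 = 1; pos_y_1 = 6; pos_z_1 = 1; width_1 = 3; height_1 = 2; pos_x_2 = 7; pos_y_2 = 6; pos_z_2 = 3; radius_2 = 1; pos_x_3 = 6; pos_y_3 = 4; pos_z_3 = 1; height_3 = 4; pos_x_4 = 3; pos_y_4 = 4; pos_z_4 = 1; height_4 = 3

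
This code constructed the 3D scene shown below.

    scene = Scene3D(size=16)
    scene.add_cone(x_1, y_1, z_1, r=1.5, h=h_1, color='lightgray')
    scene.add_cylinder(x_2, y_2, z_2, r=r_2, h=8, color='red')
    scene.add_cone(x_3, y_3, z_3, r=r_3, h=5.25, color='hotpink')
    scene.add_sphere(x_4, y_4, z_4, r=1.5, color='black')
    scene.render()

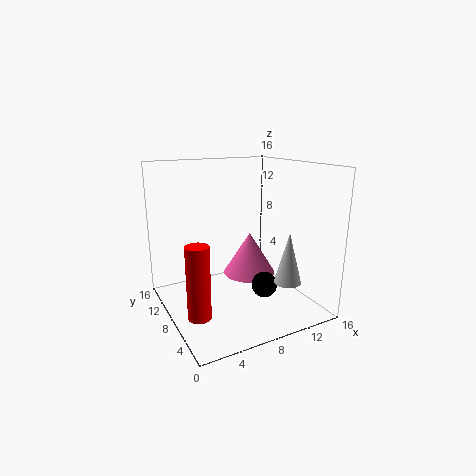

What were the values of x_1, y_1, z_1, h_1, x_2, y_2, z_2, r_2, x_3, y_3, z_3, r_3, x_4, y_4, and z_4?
x_1 = 12.25
y_1 = 4.25
z_1 = 3.25
h_1 = 5.75
x_2 = 2.5
y_2 = 6.25
z_2 = 0.5
r_2 = 1.25
x_3 = 11.25
y_3 = 11
z_3 = 2
r_3 = 3.25
x_4 = 11
y_4 = 7
z_4 = 2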